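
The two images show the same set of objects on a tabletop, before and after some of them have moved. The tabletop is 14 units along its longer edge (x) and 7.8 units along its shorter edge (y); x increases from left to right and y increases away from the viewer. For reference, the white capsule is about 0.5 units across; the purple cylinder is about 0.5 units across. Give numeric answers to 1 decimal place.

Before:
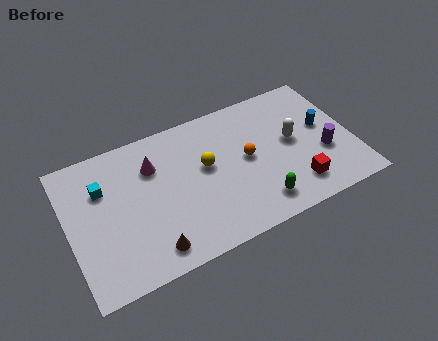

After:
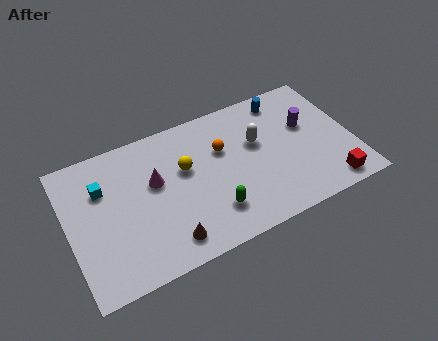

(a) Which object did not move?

the cyan cube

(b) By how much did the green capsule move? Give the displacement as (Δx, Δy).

(-2.2, 0.5)

The green capsule started near (9.0, 1.4) and ended near (6.8, 1.9).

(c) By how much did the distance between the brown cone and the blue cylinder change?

-1.1

They were about 9.6 units apart before and 8.5 after — 1.1 units closer together.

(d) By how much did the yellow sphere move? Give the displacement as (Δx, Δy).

(-1.0, 0.3)

The yellow sphere was at about (6.8, 4.5) and moved to about (5.8, 4.8).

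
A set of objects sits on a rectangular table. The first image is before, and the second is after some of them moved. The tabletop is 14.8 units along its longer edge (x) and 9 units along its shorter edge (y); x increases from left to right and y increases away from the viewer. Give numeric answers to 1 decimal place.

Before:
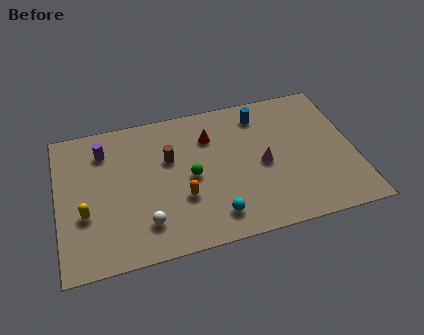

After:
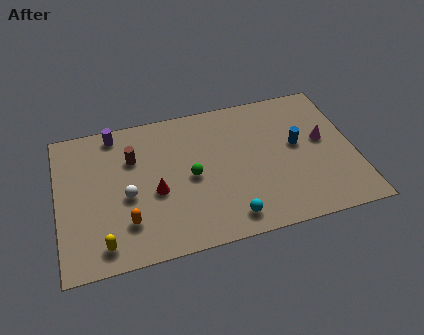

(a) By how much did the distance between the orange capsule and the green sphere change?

+2.6

The distance was about 1.3 in the first image and 3.9 in the second, so they moved 2.6 units further apart.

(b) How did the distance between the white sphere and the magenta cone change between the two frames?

+3.6

They were about 6.4 units apart before and 10.0 after — 3.6 units further apart.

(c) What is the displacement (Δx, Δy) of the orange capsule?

(-2.8, -0.8)

The orange capsule started near (6.1, 3.1) and ended near (3.3, 2.3).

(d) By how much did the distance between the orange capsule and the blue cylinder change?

+3.1

They were about 6.0 units apart before and 9.1 after — 3.1 units further apart.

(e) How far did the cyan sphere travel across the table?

0.8

From (7.6, 1.6) to (8.3, 1.3), the cyan sphere covered √(0.7² + 0.3²) ≈ 0.8 units.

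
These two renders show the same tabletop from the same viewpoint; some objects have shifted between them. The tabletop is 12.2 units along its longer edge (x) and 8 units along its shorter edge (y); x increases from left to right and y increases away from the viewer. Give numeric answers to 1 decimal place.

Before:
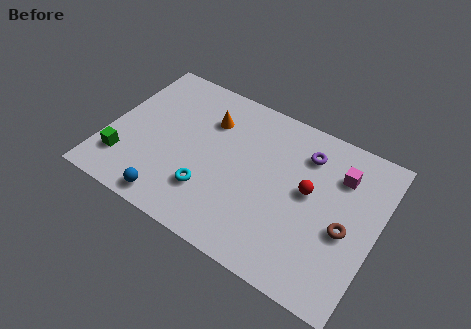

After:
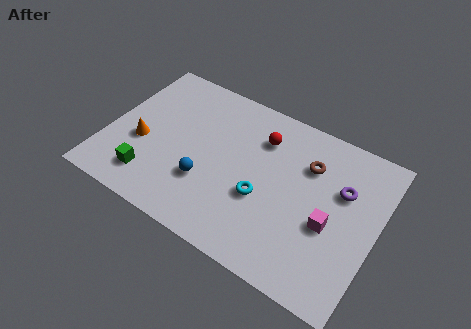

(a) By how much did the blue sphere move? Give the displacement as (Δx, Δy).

(1.3, 1.7)

The blue sphere started near (3.4, 0.9) and ended near (4.7, 2.6).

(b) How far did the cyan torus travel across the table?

2.5

From (4.9, 2.2) to (7.2, 3.1), the cyan torus covered √(2.3² + 0.9²) ≈ 2.5 units.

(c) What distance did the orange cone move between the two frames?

3.7

The orange cone moved from about (4.3, 5.8) to (1.6, 3.2), a distance of √(2.7² + 2.6²) ≈ 3.7.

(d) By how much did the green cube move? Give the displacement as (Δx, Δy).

(1.3, -0.3)

The green cube started near (1.0, 1.9) and ended near (2.3, 1.6).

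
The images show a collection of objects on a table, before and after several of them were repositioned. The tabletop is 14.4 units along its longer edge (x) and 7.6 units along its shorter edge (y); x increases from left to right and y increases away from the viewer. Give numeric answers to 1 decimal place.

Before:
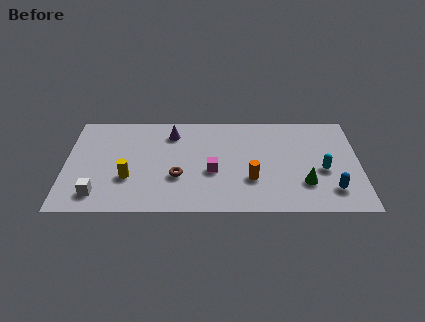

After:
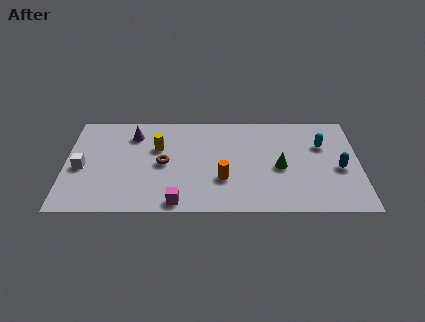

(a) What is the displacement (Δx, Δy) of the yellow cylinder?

(1.4, 2.3)

The yellow cylinder started near (3.1, 2.6) and ended near (4.5, 4.9).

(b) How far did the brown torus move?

1.2

The brown torus was near (5.5, 2.7) before and (4.8, 3.7) after, so it travelled √(0.7² + 1.0²) ≈ 1.2 units.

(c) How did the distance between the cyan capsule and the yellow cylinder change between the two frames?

-1.4

The distance was about 9.5 in the first image and 8.1 in the second, so they moved 1.4 units closer together.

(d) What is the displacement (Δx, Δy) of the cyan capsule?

(0.0, 1.9)

The cyan capsule was at about (12.6, 3.2) and moved to about (12.6, 5.1).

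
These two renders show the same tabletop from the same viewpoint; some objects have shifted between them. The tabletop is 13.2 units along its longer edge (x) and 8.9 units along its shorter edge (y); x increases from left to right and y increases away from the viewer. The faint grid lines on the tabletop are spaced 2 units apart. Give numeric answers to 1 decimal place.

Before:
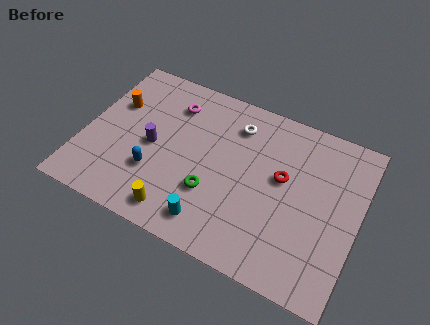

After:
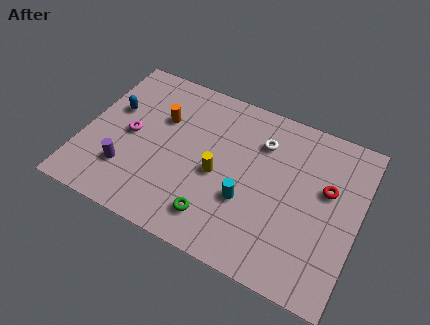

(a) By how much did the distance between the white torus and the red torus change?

+0.4

They were about 3.1 units apart before and 3.5 after — 0.4 units further apart.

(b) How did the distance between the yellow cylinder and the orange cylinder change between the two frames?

-2.4

Before: roughly 6.0 units apart; after: 3.6. That's 2.4 units closer together.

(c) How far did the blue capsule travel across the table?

3.6

The blue capsule moved from about (3.6, 2.8) to (1.2, 5.5), a distance of √(2.4² + 2.7²) ≈ 3.6.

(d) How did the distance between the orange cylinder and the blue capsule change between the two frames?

-1.5

The distance was about 3.8 in the first image and 2.3 in the second, so they moved 1.5 units closer together.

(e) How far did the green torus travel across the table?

1.2

From (6.4, 2.9) to (6.7, 1.7), the green torus covered √(0.3² + 1.2²) ≈ 1.2 units.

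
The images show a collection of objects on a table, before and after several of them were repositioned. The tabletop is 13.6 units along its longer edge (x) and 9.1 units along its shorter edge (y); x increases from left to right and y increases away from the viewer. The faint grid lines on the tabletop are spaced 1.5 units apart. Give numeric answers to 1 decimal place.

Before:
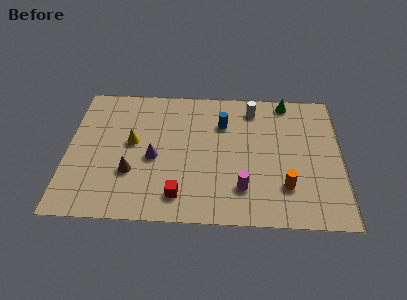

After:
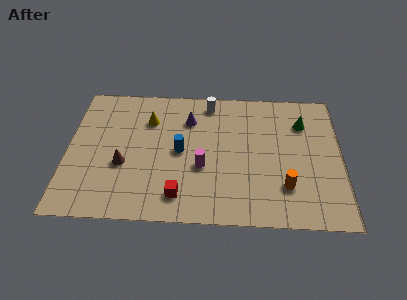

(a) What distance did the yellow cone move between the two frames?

1.8

From (3.2, 5.0) to (4.0, 6.6), the yellow cone covered √(0.8² + 1.6²) ≈ 1.8 units.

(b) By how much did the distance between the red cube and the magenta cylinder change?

-1.0

They were about 3.2 units apart before and 2.2 after — 1.0 units closer together.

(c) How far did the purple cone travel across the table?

3.2

From (4.3, 4.0) to (6.0, 6.7), the purple cone covered √(1.7² + 2.7²) ≈ 3.2 units.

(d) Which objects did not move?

the orange cylinder and the red cube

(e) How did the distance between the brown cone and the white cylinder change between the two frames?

-1.5

The distance was about 7.6 in the first image and 6.1 in the second, so they moved 1.5 units closer together.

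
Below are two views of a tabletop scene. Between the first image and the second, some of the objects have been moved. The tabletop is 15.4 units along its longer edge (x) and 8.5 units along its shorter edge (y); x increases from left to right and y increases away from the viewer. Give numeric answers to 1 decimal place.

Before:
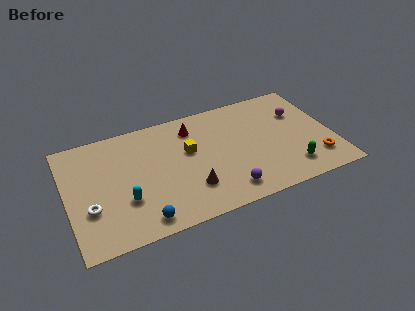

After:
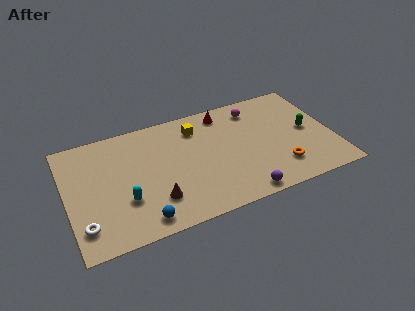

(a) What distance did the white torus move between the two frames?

1.2

The white torus moved from about (1.2, 2.9) to (0.8, 1.8), a distance of √(0.4² + 1.1²) ≈ 1.2.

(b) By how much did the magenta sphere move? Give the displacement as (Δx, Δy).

(-2.5, 1.2)

From the two frames, the magenta sphere sits at roughly (13.7, 5.8) before and (11.2, 7.0) after.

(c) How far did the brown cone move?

2.0

The brown cone was near (6.9, 2.3) before and (4.9, 2.2) after, so it travelled √(2.0² + 0.1²) ≈ 2.0 units.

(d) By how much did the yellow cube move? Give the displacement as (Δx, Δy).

(0.6, 1.6)

The yellow cube was at about (7.1, 5.1) and moved to about (7.7, 6.7).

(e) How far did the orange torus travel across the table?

2.1

From (14.2, 1.9) to (12.1, 2.0), the orange torus covered √(2.1² + 0.1²) ≈ 2.1 units.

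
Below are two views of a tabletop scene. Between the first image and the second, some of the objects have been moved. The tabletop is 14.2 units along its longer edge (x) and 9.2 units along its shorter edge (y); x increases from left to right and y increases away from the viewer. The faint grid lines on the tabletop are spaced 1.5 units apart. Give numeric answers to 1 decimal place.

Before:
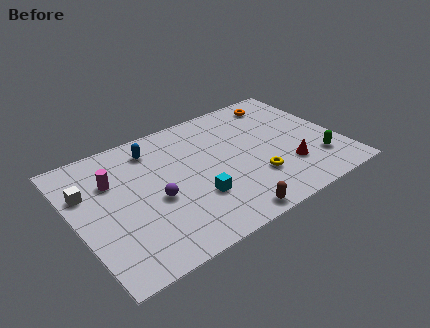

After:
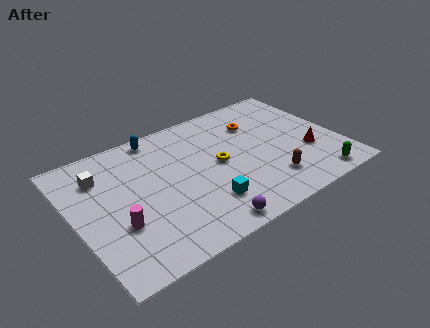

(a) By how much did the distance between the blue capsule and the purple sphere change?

+3.9

The distance was about 3.6 in the first image and 7.5 in the second, so they moved 3.9 units further apart.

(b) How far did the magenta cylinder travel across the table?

3.1

The magenta cylinder was near (2.2, 6.3) before and (2.0, 3.2) after, so it travelled √(0.2² + 3.1²) ≈ 3.1 units.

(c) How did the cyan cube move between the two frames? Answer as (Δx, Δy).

(0.4, -0.6)

From the two frames, the cyan cube sits at roughly (6.1, 2.9) before and (6.5, 2.3) after.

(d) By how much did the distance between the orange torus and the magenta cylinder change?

-0.8

Before: roughly 9.7 units apart; after: 8.9. That's 0.8 units closer together.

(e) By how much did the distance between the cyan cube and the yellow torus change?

-0.5

Before: roughly 3.2 units apart; after: 2.7. That's 0.5 units closer together.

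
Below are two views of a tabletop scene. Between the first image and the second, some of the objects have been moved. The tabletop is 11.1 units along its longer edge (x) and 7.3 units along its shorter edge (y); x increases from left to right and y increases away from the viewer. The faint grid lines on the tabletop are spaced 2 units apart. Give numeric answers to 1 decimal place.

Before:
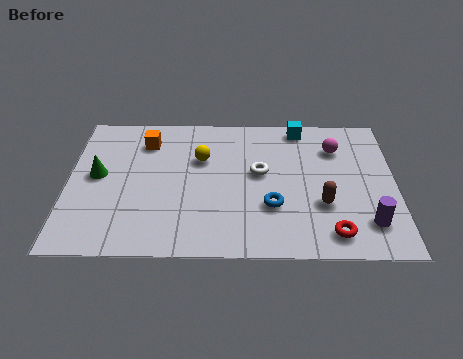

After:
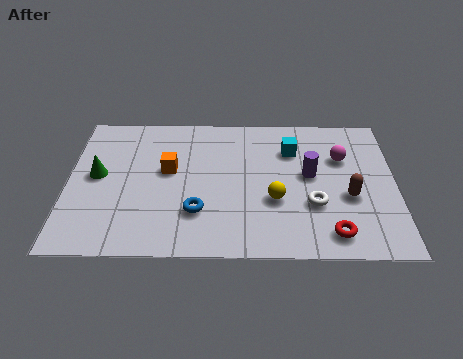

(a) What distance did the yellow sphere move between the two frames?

3.3

The yellow sphere was near (4.5, 4.8) before and (7.0, 2.7) after, so it travelled √(2.5² + 2.1²) ≈ 3.3 units.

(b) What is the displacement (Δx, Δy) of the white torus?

(1.8, -1.6)

The white torus was at about (6.5, 4.1) and moved to about (8.3, 2.5).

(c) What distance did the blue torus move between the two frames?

2.5

From (6.9, 2.4) to (4.4, 2.1), the blue torus covered √(2.5² + 0.3²) ≈ 2.5 units.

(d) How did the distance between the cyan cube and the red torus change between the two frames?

-1.1

The distance was about 5.5 in the first image and 4.4 in the second, so they moved 1.1 units closer together.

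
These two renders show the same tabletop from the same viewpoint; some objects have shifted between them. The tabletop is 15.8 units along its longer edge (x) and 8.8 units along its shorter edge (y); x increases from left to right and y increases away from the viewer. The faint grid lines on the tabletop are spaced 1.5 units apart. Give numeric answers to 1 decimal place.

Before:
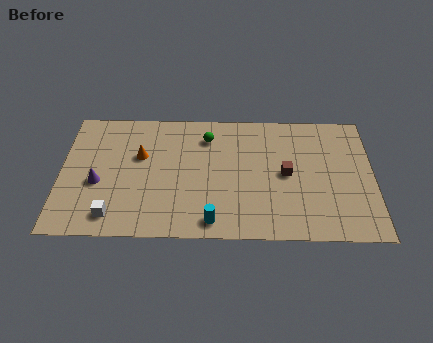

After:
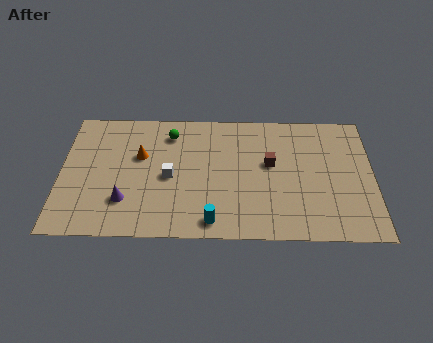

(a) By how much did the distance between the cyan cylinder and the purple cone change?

-1.7

Before: roughly 6.3 units apart; after: 4.6. That's 1.7 units closer together.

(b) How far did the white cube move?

3.9

From (2.7, 1.4) to (5.5, 4.1), the white cube covered √(2.8² + 2.7²) ≈ 3.9 units.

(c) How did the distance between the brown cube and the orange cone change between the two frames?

-0.9

Before: roughly 7.5 units apart; after: 6.6. That's 0.9 units closer together.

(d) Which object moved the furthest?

the white cube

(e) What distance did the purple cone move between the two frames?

1.8

The purple cone was near (1.9, 3.6) before and (3.3, 2.4) after, so it travelled √(1.4² + 1.2²) ≈ 1.8 units.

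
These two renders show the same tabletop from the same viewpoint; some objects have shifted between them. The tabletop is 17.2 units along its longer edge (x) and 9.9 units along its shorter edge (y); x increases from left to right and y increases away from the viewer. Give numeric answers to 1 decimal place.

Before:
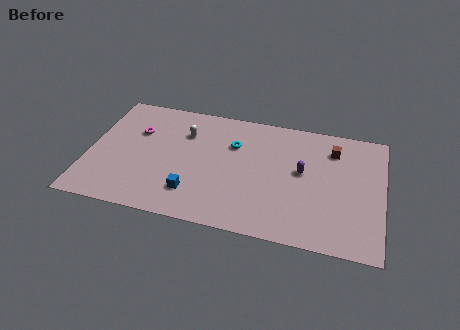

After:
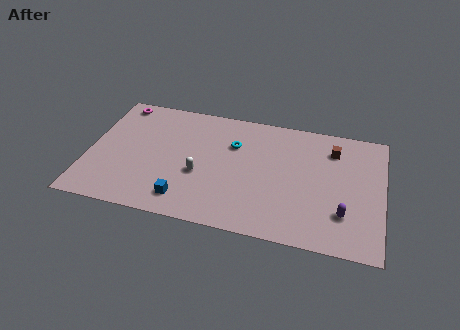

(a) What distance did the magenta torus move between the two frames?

2.6

From (2.7, 6.6) to (1.4, 8.8), the magenta torus covered √(1.3² + 2.2²) ≈ 2.6 units.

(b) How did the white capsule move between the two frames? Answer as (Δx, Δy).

(1.1, -3.2)

The white capsule was at about (5.5, 7.1) and moved to about (6.6, 3.9).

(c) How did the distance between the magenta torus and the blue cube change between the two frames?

+2.8

They were about 5.6 units apart before and 8.4 after — 2.8 units further apart.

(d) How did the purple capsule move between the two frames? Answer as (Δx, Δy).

(2.5, -2.8)

From the two frames, the purple capsule sits at roughly (12.5, 5.5) before and (15.0, 2.7) after.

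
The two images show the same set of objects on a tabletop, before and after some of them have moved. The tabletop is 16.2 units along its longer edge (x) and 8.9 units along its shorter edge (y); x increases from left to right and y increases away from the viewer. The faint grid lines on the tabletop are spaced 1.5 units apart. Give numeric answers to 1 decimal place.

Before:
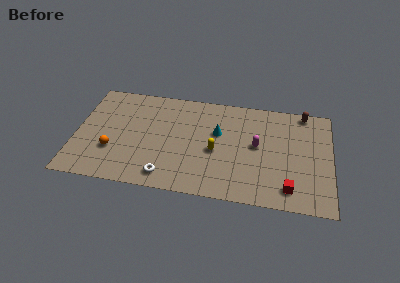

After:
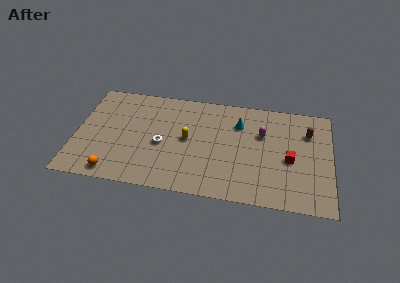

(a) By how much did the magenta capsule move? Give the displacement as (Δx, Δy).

(0.3, 1.0)

From the two frames, the magenta capsule sits at roughly (11.5, 4.8) before and (11.8, 5.8) after.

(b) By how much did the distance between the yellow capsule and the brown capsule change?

+0.9

They were about 6.9 units apart before and 7.8 after — 0.9 units further apart.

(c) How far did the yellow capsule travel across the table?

1.9

The yellow capsule was near (8.9, 3.9) before and (7.1, 4.6) after, so it travelled √(1.8² + 0.7²) ≈ 1.9 units.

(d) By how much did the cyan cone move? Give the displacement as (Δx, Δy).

(1.3, 1.0)

The cyan cone was at about (9.0, 5.5) and moved to about (10.3, 6.5).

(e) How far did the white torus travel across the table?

2.6

The white torus moved from about (5.9, 1.3) to (5.5, 3.9), a distance of √(0.4² + 2.6²) ≈ 2.6.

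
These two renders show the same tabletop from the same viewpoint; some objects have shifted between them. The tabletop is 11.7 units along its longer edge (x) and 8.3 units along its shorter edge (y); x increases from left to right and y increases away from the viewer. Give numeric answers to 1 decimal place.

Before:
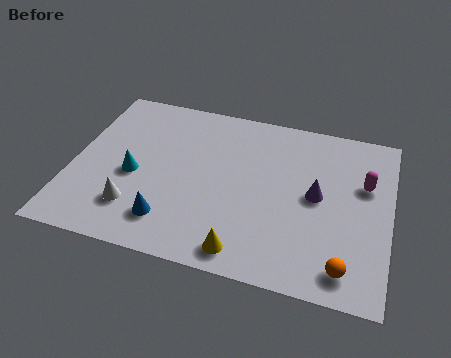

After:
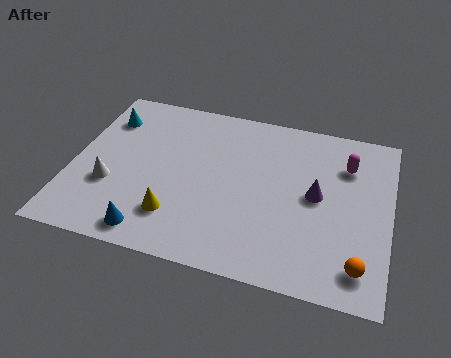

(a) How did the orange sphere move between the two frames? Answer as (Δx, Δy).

(0.5, 0.2)

The orange sphere started near (10.2, 1.2) and ended near (10.7, 1.4).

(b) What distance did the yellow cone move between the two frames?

2.8

The yellow cone was near (6.6, 1.0) before and (4.0, 2.0) after, so it travelled √(2.6² + 1.0²) ≈ 2.8 units.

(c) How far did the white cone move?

1.3

The white cone was near (2.5, 2.0) before and (1.5, 2.9) after, so it travelled √(1.0² + 0.9²) ≈ 1.3 units.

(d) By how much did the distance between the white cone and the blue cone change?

+1.2

Before: roughly 1.3 units apart; after: 2.5. That's 1.2 units further apart.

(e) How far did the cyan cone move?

3.0

From (2.3, 3.6) to (1.0, 6.3), the cyan cone covered √(1.3² + 2.7²) ≈ 3.0 units.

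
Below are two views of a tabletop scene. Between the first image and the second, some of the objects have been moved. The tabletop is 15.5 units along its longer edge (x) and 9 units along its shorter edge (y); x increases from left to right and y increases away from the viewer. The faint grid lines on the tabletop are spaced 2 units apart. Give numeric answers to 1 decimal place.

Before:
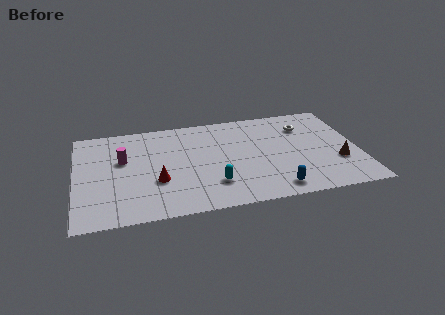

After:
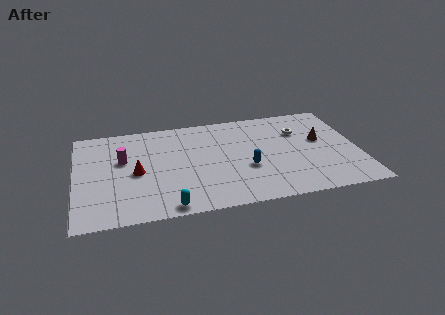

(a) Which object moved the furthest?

the cyan capsule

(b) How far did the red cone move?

1.5

The red cone was near (4.4, 3.2) before and (3.3, 4.2) after, so it travelled √(1.1² + 1.0²) ≈ 1.5 units.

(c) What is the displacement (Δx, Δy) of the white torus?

(-0.3, -0.4)

The white torus started near (12.7, 6.7) and ended near (12.4, 6.3).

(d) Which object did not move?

the magenta cylinder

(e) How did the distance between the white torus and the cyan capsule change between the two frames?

+2.4

Before: roughly 6.9 units apart; after: 9.3. That's 2.4 units further apart.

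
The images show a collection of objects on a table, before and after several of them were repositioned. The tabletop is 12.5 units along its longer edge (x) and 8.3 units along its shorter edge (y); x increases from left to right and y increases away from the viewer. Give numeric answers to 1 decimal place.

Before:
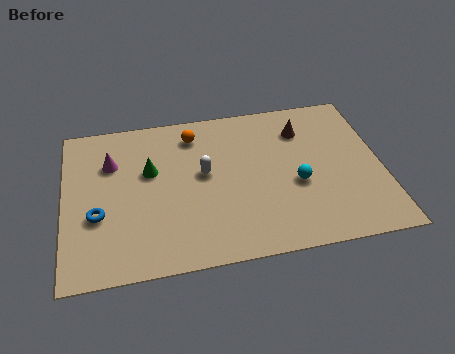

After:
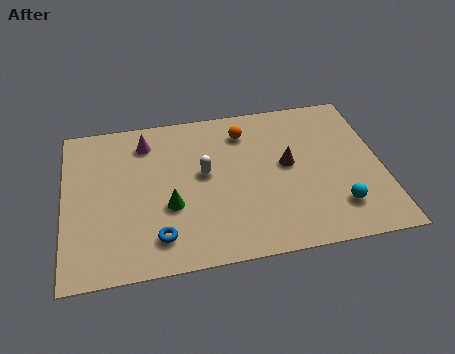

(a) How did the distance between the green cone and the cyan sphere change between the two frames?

+0.7

They were about 5.9 units apart before and 6.6 after — 0.7 units further apart.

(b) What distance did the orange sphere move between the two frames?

2.0

The orange sphere moved from about (5.2, 6.8) to (7.2, 6.6), a distance of √(2.0² + 0.2²) ≈ 2.0.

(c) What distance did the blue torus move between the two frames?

2.7

From (1.3, 3.1) to (3.6, 1.6), the blue torus covered √(2.3² + 1.5²) ≈ 2.7 units.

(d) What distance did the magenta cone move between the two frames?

1.7

From (1.9, 5.8) to (3.3, 6.7), the magenta cone covered √(1.4² + 0.9²) ≈ 1.7 units.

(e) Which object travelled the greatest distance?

the blue torus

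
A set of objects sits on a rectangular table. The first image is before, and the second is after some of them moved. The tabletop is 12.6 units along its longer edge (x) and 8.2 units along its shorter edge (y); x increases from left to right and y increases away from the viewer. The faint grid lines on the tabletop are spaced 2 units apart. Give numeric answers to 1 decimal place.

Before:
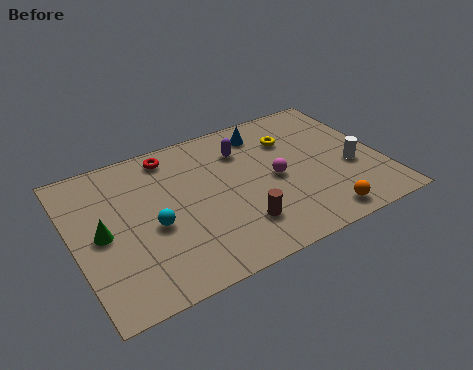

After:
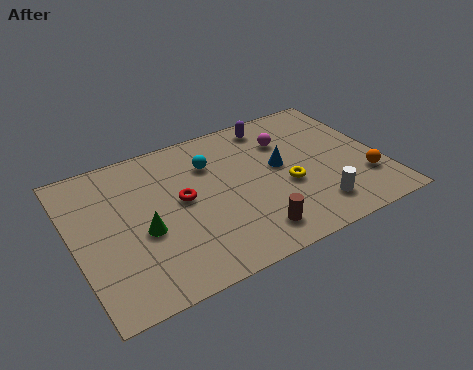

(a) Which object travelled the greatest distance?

the cyan sphere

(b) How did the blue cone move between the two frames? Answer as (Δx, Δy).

(0.3, -2.3)

The blue cone started near (8.2, 6.8) and ended near (8.5, 4.5).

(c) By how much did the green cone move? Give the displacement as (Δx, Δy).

(1.6, -0.6)

The green cone was at about (1.1, 4.0) and moved to about (2.7, 3.4).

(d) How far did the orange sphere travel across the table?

2.5

From (9.6, 1.0) to (11.7, 2.3), the orange sphere covered √(2.1² + 1.3²) ≈ 2.5 units.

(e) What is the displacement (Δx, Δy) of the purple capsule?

(1.4, 1.0)

The purple capsule started near (7.2, 6.1) and ended near (8.6, 7.1).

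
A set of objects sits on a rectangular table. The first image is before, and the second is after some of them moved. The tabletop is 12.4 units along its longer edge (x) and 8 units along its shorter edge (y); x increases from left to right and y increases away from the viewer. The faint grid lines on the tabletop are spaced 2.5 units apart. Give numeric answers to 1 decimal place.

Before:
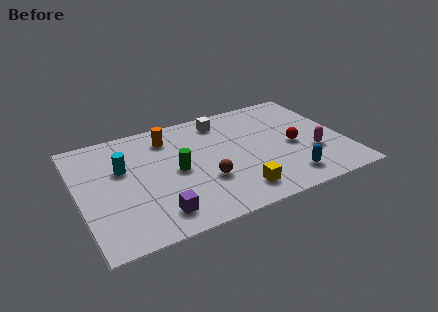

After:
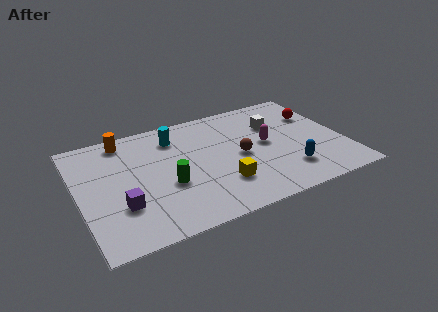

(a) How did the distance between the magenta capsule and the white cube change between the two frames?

-4.1

The distance was about 5.5 in the first image and 1.4 in the second, so they moved 4.1 units closer together.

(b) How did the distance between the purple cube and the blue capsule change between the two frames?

+1.6

They were about 6.1 units apart before and 7.7 after — 1.6 units further apart.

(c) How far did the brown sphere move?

2.1

From (5.7, 2.7) to (7.5, 3.8), the brown sphere covered √(1.8² + 1.1²) ≈ 2.1 units.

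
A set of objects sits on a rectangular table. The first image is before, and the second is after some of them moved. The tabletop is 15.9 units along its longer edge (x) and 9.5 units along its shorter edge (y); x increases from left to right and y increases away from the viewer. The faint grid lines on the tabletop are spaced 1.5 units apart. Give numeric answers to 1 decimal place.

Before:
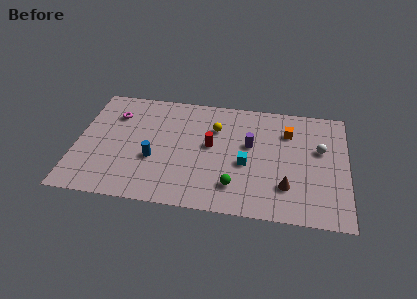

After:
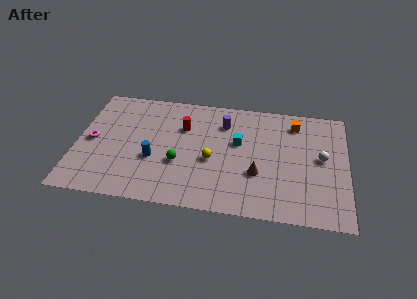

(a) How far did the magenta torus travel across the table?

2.7

From (2.1, 7.0) to (0.9, 4.6), the magenta torus covered √(1.2² + 2.4²) ≈ 2.7 units.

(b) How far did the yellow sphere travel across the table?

2.7

The yellow sphere was near (8.1, 6.7) before and (8.0, 4.0) after, so it travelled √(0.1² + 2.7²) ≈ 2.7 units.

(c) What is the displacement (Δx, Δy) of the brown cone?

(-1.7, 0.8)

The brown cone was at about (12.4, 2.5) and moved to about (10.7, 3.3).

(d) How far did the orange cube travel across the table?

0.9

The orange cube moved from about (12.4, 7.0) to (12.8, 7.8), a distance of √(0.4² + 0.8²) ≈ 0.9.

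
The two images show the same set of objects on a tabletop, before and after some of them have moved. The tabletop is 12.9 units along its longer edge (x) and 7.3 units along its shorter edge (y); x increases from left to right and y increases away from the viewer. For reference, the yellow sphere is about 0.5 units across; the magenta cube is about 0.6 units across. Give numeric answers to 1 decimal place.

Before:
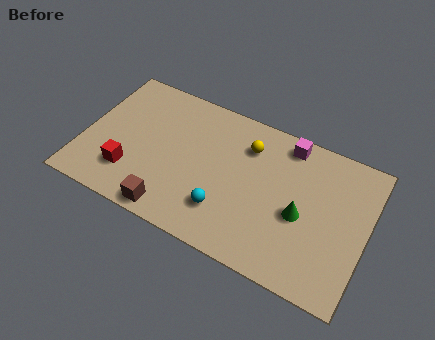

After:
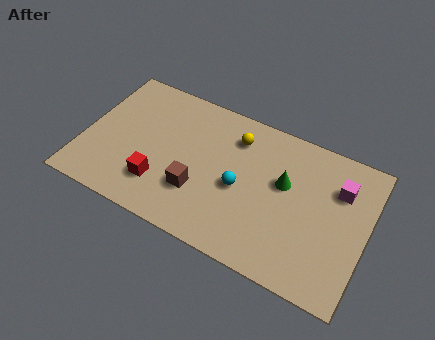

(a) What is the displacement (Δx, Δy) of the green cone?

(-0.9, 1.2)

The green cone was at about (10.0, 3.2) and moved to about (9.1, 4.4).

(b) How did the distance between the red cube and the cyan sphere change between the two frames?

-0.6

They were about 4.4 units apart before and 3.8 after — 0.6 units closer together.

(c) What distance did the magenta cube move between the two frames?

2.8

The magenta cube moved from about (9.0, 6.4) to (11.5, 5.2), a distance of √(2.5² + 1.2²) ≈ 2.8.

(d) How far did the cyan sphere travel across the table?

1.5

From (6.7, 1.9) to (7.2, 3.3), the cyan sphere covered √(0.5² + 1.4²) ≈ 1.5 units.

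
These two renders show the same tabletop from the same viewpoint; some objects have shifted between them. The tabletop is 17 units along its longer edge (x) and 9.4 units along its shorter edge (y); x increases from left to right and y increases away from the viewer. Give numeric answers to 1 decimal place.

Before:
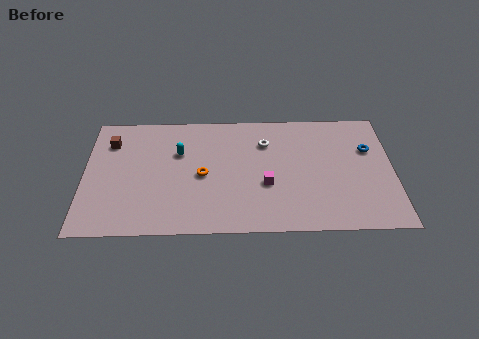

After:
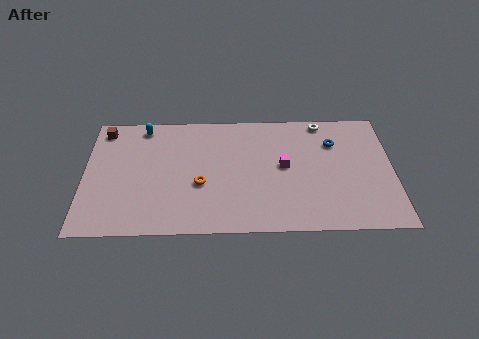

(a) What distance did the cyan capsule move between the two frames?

2.9

The cyan capsule moved from about (5.2, 6.2) to (3.2, 8.3), a distance of √(2.0² + 2.1²) ≈ 2.9.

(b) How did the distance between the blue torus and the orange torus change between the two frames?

-1.4

Before: roughly 9.4 units apart; after: 8.0. That's 1.4 units closer together.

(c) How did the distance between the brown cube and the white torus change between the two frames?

+3.6

Before: roughly 8.6 units apart; after: 12.2. That's 3.6 units further apart.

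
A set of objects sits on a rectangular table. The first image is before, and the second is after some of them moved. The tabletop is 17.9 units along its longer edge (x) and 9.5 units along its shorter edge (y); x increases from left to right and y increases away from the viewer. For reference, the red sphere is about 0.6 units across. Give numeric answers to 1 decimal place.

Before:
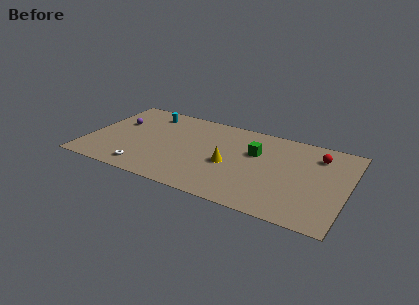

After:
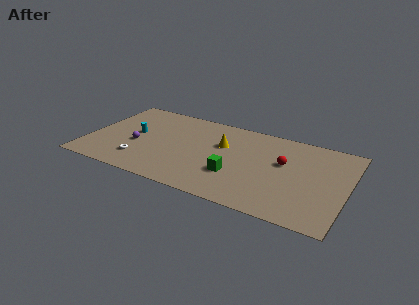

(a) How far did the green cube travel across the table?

3.2

From (11.5, 6.1) to (10.4, 3.1), the green cube covered √(1.1² + 3.0²) ≈ 3.2 units.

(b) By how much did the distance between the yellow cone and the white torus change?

+0.4

They were about 6.2 units apart before and 6.6 after — 0.4 units further apart.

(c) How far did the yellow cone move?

2.1

The yellow cone was near (9.9, 4.1) before and (9.2, 6.1) after, so it travelled √(0.7² + 2.0²) ≈ 2.1 units.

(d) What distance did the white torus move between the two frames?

0.9

The white torus moved from about (4.3, 1.4) to (3.9, 2.2), a distance of √(0.4² + 0.8²) ≈ 0.9.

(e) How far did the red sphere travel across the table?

2.8

The red sphere moved from about (15.7, 7.4) to (13.5, 5.7), a distance of √(2.2² + 1.7²) ≈ 2.8.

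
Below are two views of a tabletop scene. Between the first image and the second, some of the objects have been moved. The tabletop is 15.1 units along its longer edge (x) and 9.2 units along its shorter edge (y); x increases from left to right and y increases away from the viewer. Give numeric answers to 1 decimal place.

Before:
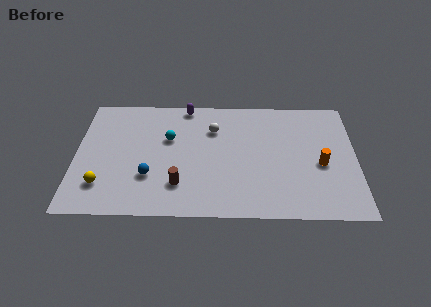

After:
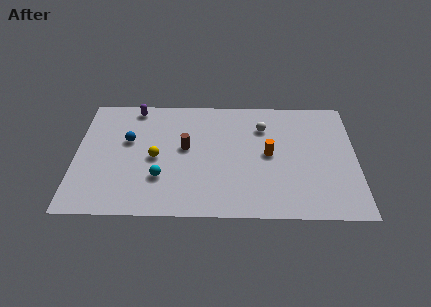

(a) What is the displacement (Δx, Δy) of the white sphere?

(2.7, 0.2)

The white sphere started near (7.4, 6.6) and ended near (10.1, 6.8).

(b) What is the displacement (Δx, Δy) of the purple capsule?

(-2.8, -0.2)

The purple capsule started near (5.9, 8.4) and ended near (3.1, 8.2).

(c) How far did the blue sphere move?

3.0

The blue sphere moved from about (4.0, 2.9) to (2.8, 5.6), a distance of √(1.2² + 2.7²) ≈ 3.0.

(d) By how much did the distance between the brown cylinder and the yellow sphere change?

-2.3

They were about 4.1 units apart before and 1.8 after — 2.3 units closer together.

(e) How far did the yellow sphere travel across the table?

3.5

The yellow sphere was near (1.5, 2.2) before and (4.3, 4.3) after, so it travelled √(2.8² + 2.1²) ≈ 3.5 units.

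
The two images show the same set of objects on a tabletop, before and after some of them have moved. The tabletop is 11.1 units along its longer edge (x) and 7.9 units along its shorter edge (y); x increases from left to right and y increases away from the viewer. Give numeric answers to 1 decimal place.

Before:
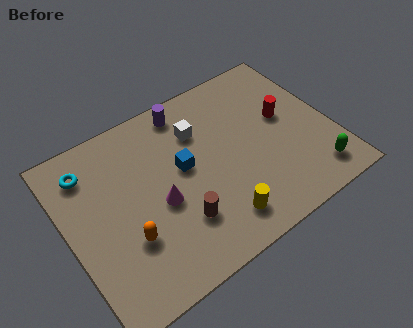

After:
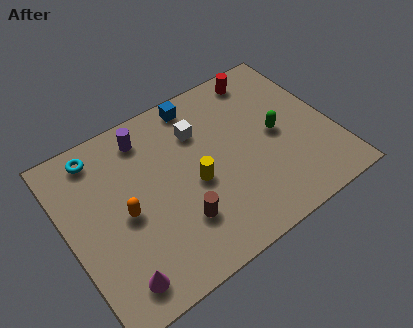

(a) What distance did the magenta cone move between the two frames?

3.1

From (3.7, 3.4) to (1.5, 1.2), the magenta cone covered √(2.2² + 2.2²) ≈ 3.1 units.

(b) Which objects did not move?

the brown cylinder and the white cube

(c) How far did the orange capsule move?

1.1

The orange capsule moved from about (2.2, 2.6) to (2.3, 3.7), a distance of √(0.1² + 1.1²) ≈ 1.1.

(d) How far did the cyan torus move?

0.7

The cyan torus moved from about (1.2, 6.3) to (1.7, 6.8), a distance of √(0.5² + 0.5²) ≈ 0.7.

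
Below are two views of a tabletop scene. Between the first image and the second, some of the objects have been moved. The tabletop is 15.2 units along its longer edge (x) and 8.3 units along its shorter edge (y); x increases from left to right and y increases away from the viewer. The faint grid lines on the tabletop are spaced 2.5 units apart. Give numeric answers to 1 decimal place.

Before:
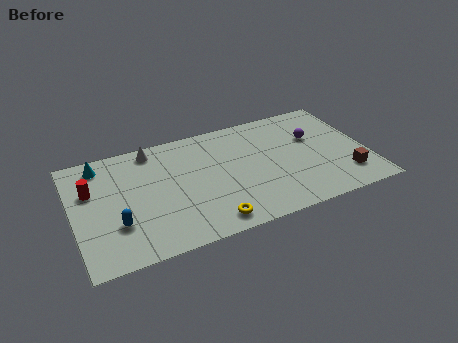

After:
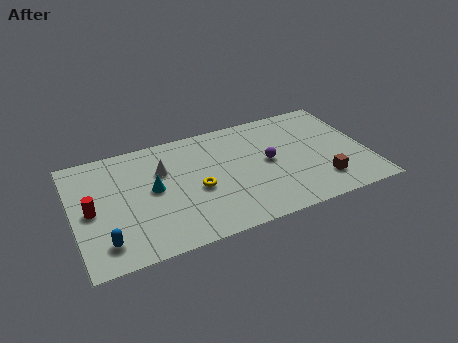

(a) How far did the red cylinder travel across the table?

1.4

The red cylinder was near (1.0, 5.4) before and (0.9, 4.0) after, so it travelled √(0.1² + 1.4²) ≈ 1.4 units.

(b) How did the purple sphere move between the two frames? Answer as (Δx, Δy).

(-2.5, -1.0)

The purple sphere was at about (12.6, 5.3) and moved to about (10.1, 4.3).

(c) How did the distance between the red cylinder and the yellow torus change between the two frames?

-1.7

Before: roughly 7.1 units apart; after: 5.4. That's 1.7 units closer together.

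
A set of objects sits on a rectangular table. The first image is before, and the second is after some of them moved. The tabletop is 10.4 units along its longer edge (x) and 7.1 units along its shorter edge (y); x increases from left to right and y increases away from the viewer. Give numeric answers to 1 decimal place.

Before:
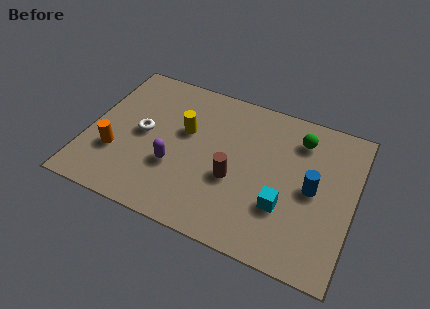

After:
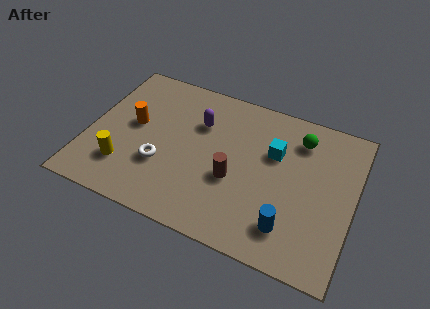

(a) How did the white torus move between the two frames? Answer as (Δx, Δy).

(0.9, -1.2)

From the two frames, the white torus sits at roughly (2.1, 3.6) before and (3.0, 2.4) after.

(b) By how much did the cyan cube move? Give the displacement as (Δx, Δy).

(-0.6, 2.3)

From the two frames, the cyan cube sits at roughly (7.8, 2.3) before and (7.2, 4.6) after.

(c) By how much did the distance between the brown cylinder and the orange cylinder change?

-0.4

They were about 4.6 units apart before and 4.2 after — 0.4 units closer together.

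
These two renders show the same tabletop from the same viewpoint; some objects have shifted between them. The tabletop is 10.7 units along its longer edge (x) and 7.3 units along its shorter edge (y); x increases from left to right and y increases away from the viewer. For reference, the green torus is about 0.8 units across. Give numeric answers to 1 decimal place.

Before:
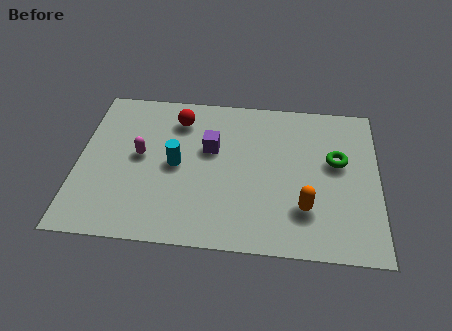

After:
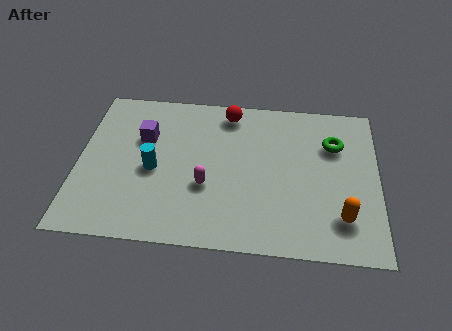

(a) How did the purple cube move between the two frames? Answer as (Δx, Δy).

(-2.4, 0.3)

The purple cube started near (4.7, 4.5) and ended near (2.3, 4.8).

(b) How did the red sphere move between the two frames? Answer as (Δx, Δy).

(1.8, 0.5)

From the two frames, the red sphere sits at roughly (3.5, 5.8) before and (5.3, 6.3) after.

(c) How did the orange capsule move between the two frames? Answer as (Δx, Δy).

(1.3, -0.3)

The orange capsule started near (8.1, 2.0) and ended near (9.4, 1.7).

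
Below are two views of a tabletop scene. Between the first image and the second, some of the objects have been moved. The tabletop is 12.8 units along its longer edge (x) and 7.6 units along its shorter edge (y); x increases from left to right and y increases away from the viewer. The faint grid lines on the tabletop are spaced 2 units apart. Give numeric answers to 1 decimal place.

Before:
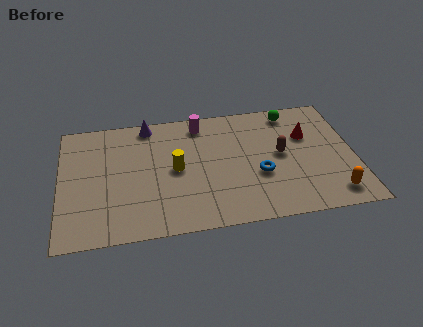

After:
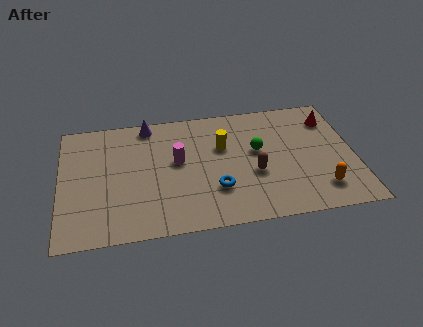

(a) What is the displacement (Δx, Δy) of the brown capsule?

(-1.2, -1.0)

From the two frames, the brown capsule sits at roughly (9.6, 4.0) before and (8.4, 3.0) after.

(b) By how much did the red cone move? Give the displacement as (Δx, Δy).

(1.1, 0.9)

The red cone started near (10.8, 5.0) and ended near (11.9, 5.9).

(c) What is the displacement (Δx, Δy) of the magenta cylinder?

(-1.1, -2.2)

The magenta cylinder was at about (6.2, 6.5) and moved to about (5.1, 4.3).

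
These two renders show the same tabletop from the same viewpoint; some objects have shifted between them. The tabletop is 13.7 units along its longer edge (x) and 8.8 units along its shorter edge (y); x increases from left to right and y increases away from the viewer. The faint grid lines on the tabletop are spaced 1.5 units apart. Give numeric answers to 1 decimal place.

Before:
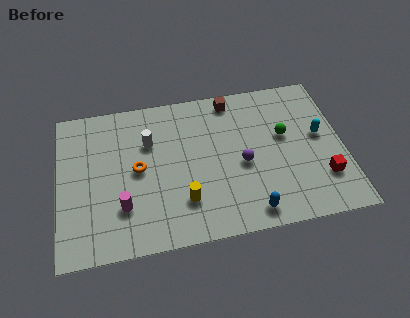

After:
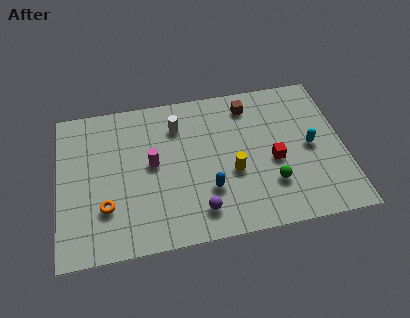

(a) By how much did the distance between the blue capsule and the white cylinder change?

-2.5

Before: roughly 6.7 units apart; after: 4.2. That's 2.5 units closer together.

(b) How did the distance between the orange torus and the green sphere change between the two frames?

+0.8

They were about 7.1 units apart before and 7.9 after — 0.8 units further apart.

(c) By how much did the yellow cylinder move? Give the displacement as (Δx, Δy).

(2.4, 1.2)

The yellow cylinder started near (5.9, 2.3) and ended near (8.3, 3.5).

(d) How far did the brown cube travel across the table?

0.9

The brown cube was near (8.5, 7.8) before and (9.3, 7.3) after, so it travelled √(0.8² + 0.5²) ≈ 0.9 units.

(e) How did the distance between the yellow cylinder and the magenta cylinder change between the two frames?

+1.1

The distance was about 2.9 in the first image and 4.0 in the second, so they moved 1.1 units further apart.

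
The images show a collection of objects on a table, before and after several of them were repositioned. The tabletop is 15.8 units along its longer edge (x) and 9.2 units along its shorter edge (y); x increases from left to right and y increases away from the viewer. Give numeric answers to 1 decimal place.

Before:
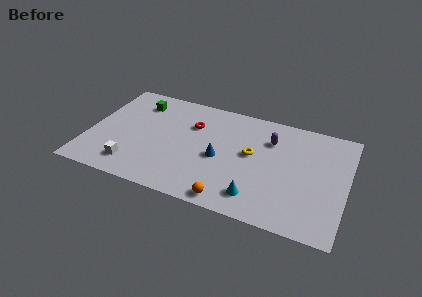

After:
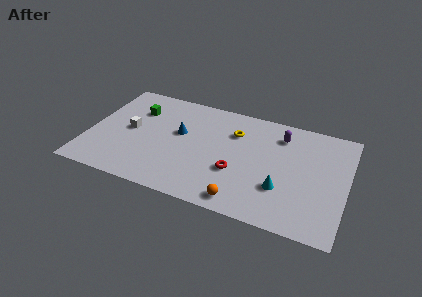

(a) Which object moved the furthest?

the red torus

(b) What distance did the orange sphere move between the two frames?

0.7

The orange sphere moved from about (9.1, 0.9) to (9.8, 1.1), a distance of √(0.7² + 0.2²) ≈ 0.7.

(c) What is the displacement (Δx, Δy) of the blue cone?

(-2.6, 1.3)

From the two frames, the blue cone sits at roughly (8.1, 4.1) before and (5.5, 5.4) after.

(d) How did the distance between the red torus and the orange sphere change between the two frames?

-3.9

The distance was about 6.2 in the first image and 2.3 in the second, so they moved 3.9 units closer together.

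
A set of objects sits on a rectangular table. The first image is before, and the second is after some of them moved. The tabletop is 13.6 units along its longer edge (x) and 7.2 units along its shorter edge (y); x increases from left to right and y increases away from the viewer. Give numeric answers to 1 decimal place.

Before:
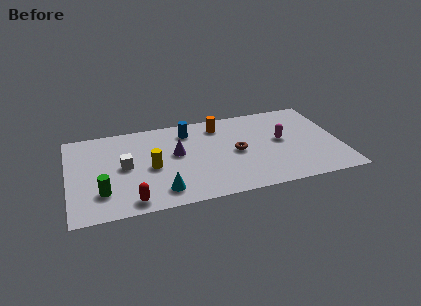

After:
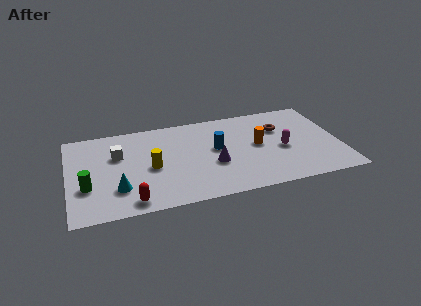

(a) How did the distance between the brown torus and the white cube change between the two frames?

+2.6

The distance was about 5.6 in the first image and 8.2 in the second, so they moved 2.6 units further apart.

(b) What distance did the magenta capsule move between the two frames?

0.7

The magenta capsule was near (10.7, 3.9) before and (10.7, 3.2) after, so it travelled √(0.0² + 0.7²) ≈ 0.7 units.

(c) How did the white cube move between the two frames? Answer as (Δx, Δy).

(-0.3, 1.0)

The white cube started near (2.8, 3.7) and ended near (2.5, 4.7).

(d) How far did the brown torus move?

2.7

From (8.4, 3.5) to (10.7, 4.9), the brown torus covered √(2.3² + 1.4²) ≈ 2.7 units.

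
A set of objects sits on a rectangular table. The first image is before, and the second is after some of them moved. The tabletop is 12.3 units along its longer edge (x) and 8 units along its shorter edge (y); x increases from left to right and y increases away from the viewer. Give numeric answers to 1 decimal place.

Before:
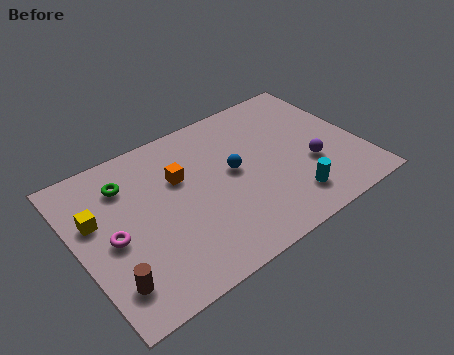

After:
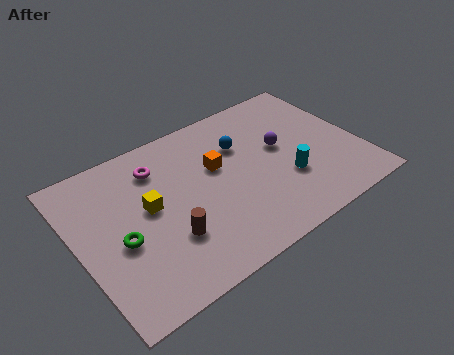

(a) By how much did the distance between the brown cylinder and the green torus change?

-2.5

Before: roughly 4.6 units apart; after: 2.1. That's 2.5 units closer together.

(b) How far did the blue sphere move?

1.3

The blue sphere was near (6.8, 4.3) before and (7.4, 5.5) after, so it travelled √(0.6² + 1.2²) ≈ 1.3 units.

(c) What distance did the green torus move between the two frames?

2.8

From (2.4, 6.1) to (1.7, 3.4), the green torus covered √(0.7² + 2.7²) ≈ 2.8 units.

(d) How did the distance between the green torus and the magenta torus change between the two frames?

+0.9

The distance was about 2.6 in the first image and 3.5 in the second, so they moved 0.9 units further apart.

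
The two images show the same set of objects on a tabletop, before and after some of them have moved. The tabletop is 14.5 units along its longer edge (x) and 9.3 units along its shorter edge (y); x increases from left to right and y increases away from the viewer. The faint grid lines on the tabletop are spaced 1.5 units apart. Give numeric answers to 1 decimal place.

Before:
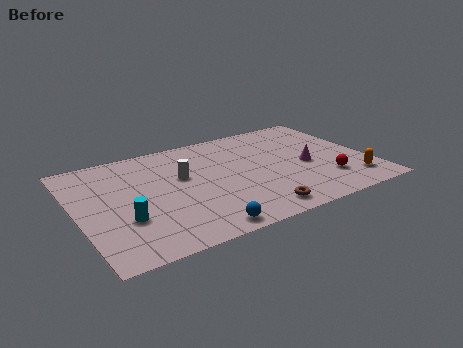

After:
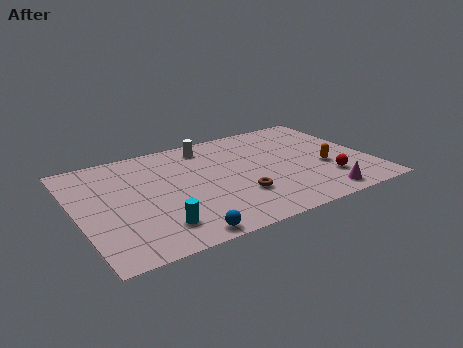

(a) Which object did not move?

the red sphere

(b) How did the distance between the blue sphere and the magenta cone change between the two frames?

+0.3

Before: roughly 6.7 units apart; after: 7.0. That's 0.3 units further apart.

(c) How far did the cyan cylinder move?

1.8

The cyan cylinder was near (2.1, 3.1) before and (3.5, 1.9) after, so it travelled √(1.4² + 1.2²) ≈ 1.8 units.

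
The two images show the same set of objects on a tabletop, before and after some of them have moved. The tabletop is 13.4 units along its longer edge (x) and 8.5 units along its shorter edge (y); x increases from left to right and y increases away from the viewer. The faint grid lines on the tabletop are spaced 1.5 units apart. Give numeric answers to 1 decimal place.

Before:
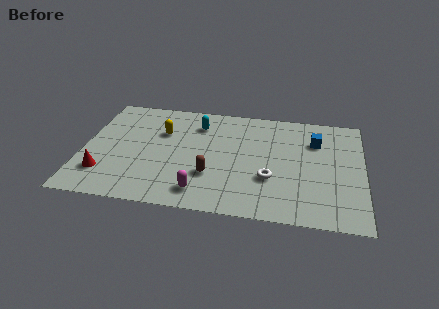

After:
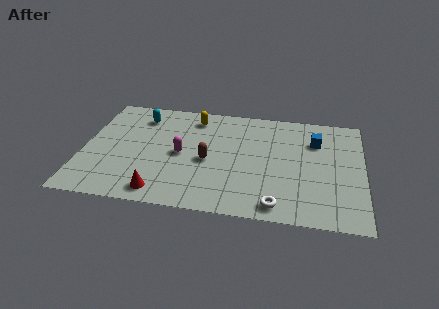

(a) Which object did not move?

the blue cube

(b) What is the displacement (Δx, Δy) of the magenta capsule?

(-1.1, 2.7)

The magenta capsule started near (5.8, 1.4) and ended near (4.7, 4.1).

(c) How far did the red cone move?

3.0

From (1.1, 2.1) to (3.9, 1.1), the red cone covered √(2.8² + 1.0²) ≈ 3.0 units.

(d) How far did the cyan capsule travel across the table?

2.8

From (5.4, 6.6) to (2.6, 6.8), the cyan capsule covered √(2.8² + 0.2²) ≈ 2.8 units.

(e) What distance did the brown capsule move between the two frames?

1.1

From (6.2, 2.7) to (6.0, 3.8), the brown capsule covered √(0.2² + 1.1²) ≈ 1.1 units.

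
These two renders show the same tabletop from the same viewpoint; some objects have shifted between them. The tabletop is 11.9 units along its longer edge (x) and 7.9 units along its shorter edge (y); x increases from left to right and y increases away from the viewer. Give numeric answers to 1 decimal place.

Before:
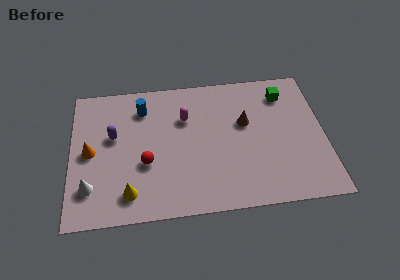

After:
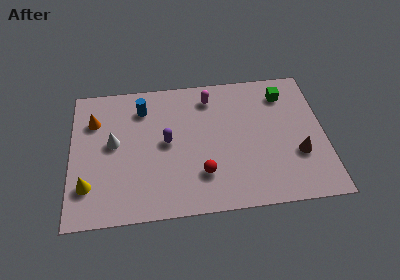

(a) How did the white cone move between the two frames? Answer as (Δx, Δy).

(1.1, 2.4)

The white cone started near (0.9, 1.9) and ended near (2.0, 4.3).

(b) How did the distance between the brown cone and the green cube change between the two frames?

+1.2

The distance was about 2.4 in the first image and 3.6 in the second, so they moved 1.2 units further apart.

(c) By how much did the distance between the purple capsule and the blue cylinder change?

+0.3

They were about 2.1 units apart before and 2.4 after — 0.3 units further apart.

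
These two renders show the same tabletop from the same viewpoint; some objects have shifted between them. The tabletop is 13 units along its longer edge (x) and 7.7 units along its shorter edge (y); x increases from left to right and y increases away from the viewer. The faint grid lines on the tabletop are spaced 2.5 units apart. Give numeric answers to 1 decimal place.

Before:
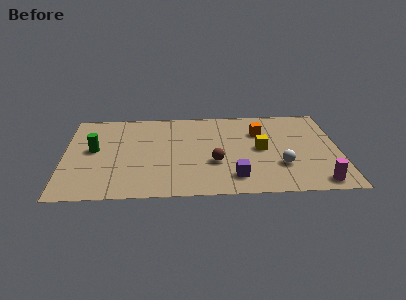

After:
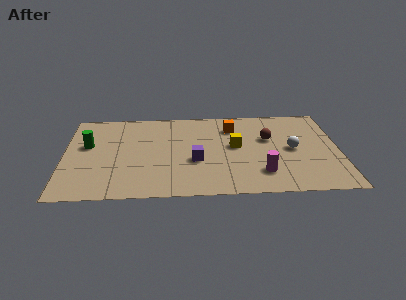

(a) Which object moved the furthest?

the brown sphere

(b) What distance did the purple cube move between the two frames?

2.3

The purple cube was near (8.0, 1.5) before and (6.2, 3.0) after, so it travelled √(1.8² + 1.5²) ≈ 2.3 units.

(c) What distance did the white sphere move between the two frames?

1.5

The white sphere moved from about (10.2, 2.4) to (10.8, 3.8), a distance of √(0.6² + 1.4²) ≈ 1.5.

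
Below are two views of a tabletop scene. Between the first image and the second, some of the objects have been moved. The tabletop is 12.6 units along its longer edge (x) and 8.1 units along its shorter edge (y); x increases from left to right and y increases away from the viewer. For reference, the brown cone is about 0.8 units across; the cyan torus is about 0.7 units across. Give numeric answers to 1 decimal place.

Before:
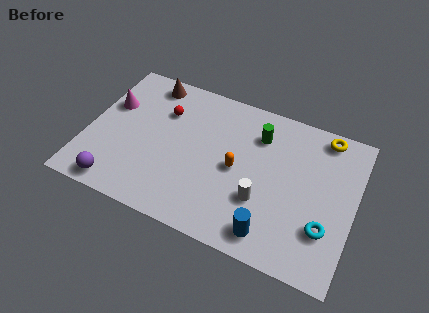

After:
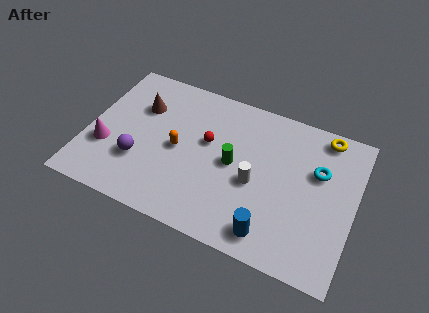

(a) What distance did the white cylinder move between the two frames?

0.9

The white cylinder was near (8.4, 2.7) before and (8.0, 3.5) after, so it travelled √(0.4² + 0.8²) ≈ 0.9 units.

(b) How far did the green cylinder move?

2.2

From (7.9, 6.1) to (6.9, 4.1), the green cylinder covered √(1.0² + 2.0²) ≈ 2.2 units.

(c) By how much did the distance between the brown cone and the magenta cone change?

+0.6

They were about 2.5 units apart before and 3.1 after — 0.6 units further apart.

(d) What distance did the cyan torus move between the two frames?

2.9

The cyan torus moved from about (11.4, 2.4) to (10.8, 5.2), a distance of √(0.6² + 2.8²) ≈ 2.9.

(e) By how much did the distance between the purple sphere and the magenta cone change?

-2.8

The distance was about 4.4 in the first image and 1.6 in the second, so they moved 2.8 units closer together.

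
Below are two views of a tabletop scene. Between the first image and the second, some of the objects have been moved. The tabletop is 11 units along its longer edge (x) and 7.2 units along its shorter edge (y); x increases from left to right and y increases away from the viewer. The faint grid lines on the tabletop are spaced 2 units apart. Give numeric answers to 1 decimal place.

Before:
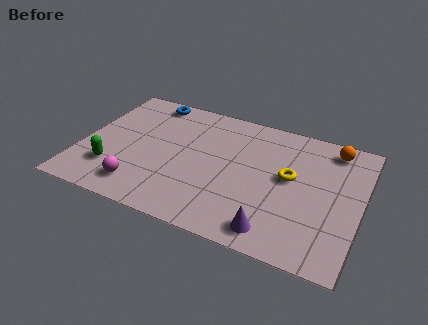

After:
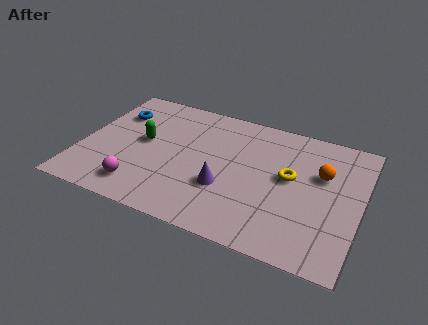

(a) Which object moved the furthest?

the purple cone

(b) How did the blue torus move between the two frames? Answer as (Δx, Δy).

(-1.2, -1.2)

The blue torus started near (2.3, 6.4) and ended near (1.1, 5.2).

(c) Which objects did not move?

the yellow torus and the magenta sphere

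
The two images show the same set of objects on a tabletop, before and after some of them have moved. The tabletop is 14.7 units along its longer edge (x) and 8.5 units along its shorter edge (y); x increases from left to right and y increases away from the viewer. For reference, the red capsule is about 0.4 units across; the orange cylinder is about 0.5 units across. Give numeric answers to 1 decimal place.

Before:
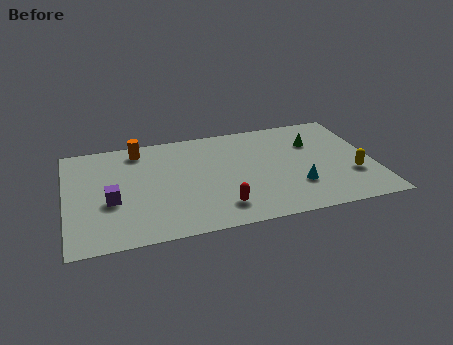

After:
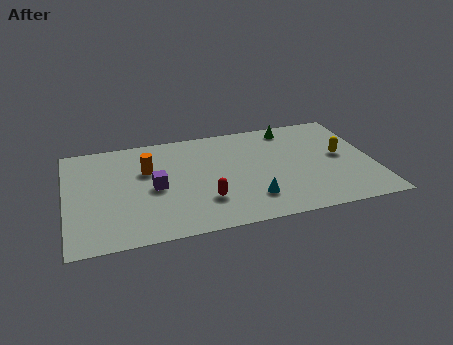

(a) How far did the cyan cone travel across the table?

2.3

The cyan cone was near (10.9, 2.5) before and (8.7, 2.0) after, so it travelled √(2.2² + 0.5²) ≈ 2.3 units.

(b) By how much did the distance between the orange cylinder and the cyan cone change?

-2.8

They were about 8.7 units apart before and 5.9 after — 2.8 units closer together.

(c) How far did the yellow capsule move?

1.7

From (13.6, 2.8) to (13.2, 4.5), the yellow capsule covered √(0.4² + 1.7²) ≈ 1.7 units.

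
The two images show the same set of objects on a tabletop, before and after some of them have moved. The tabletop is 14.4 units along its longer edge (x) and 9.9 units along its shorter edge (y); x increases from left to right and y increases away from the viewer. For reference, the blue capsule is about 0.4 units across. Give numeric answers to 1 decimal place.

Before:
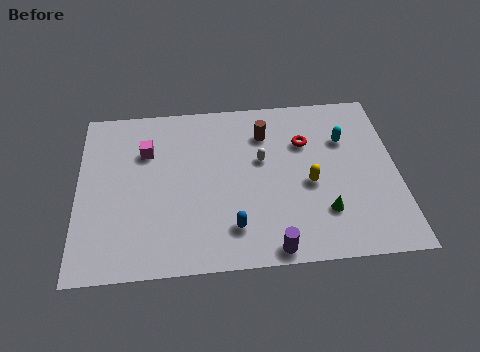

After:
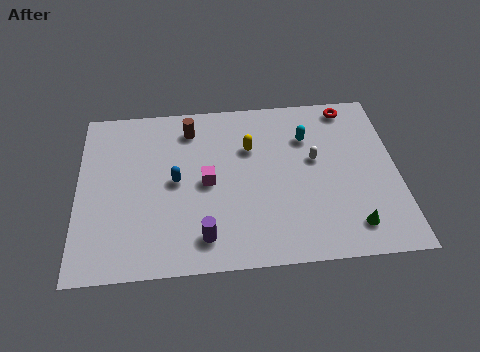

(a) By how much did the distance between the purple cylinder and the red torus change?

+3.6

They were about 6.2 units apart before and 9.8 after — 3.6 units further apart.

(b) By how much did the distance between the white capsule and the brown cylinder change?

+4.5

The distance was about 1.6 in the first image and 6.1 in the second, so they moved 4.5 units further apart.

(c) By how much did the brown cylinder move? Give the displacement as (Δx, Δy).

(-3.4, 0.6)

The brown cylinder was at about (8.5, 7.5) and moved to about (5.1, 8.1).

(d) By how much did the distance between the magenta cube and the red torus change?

+0.5

Before: roughly 7.2 units apart; after: 7.7. That's 0.5 units further apart.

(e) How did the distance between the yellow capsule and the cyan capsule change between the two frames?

-0.4

They were about 3.0 units apart before and 2.6 after — 0.4 units closer together.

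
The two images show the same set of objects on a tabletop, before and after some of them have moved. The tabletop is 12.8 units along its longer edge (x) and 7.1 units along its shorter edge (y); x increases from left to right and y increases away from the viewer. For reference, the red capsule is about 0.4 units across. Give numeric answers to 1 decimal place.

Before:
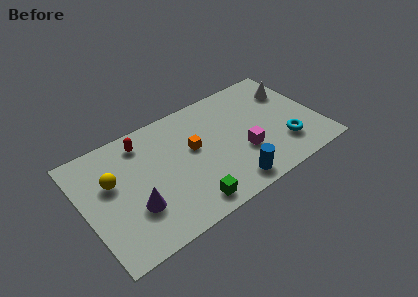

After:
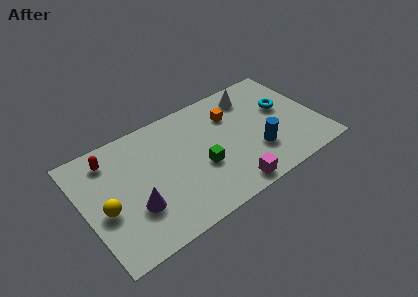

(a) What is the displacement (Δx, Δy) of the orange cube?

(2.3, 1.0)

From the two frames, the orange cube sits at roughly (6.0, 4.1) before and (8.3, 5.1) after.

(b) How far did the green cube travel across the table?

2.1

From (5.2, 1.0) to (6.2, 2.8), the green cube covered √(1.0² + 1.8²) ≈ 2.1 units.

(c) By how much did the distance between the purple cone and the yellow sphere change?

-0.6

Before: roughly 2.3 units apart; after: 1.7. That's 0.6 units closer together.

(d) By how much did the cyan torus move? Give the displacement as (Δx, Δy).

(0.4, 2.3)

The cyan torus started near (10.7, 1.9) and ended near (11.1, 4.2).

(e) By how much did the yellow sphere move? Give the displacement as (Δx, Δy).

(-0.6, -1.4)

The yellow sphere was at about (1.6, 4.4) and moved to about (1.0, 3.0).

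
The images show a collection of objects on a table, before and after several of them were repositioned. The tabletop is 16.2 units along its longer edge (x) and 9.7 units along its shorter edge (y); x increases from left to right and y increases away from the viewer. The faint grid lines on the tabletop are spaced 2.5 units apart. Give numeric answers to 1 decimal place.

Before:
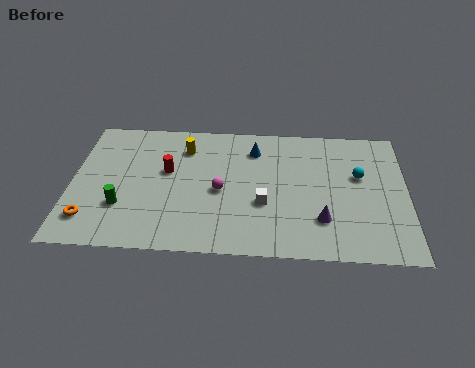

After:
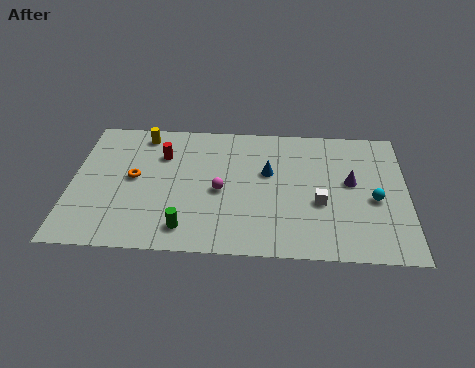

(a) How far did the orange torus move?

3.7

The orange torus moved from about (1.0, 2.0) to (3.0, 5.1), a distance of √(2.0² + 3.1²) ≈ 3.7.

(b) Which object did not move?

the magenta sphere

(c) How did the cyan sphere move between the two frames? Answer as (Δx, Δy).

(0.7, -1.7)

The cyan sphere started near (13.9, 5.9) and ended near (14.6, 4.2).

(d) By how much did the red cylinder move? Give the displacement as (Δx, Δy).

(-0.3, 1.2)

The red cylinder started near (4.6, 5.7) and ended near (4.3, 6.9).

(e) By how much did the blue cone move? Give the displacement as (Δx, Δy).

(0.7, -1.7)

The blue cone started near (8.8, 7.6) and ended near (9.5, 5.9).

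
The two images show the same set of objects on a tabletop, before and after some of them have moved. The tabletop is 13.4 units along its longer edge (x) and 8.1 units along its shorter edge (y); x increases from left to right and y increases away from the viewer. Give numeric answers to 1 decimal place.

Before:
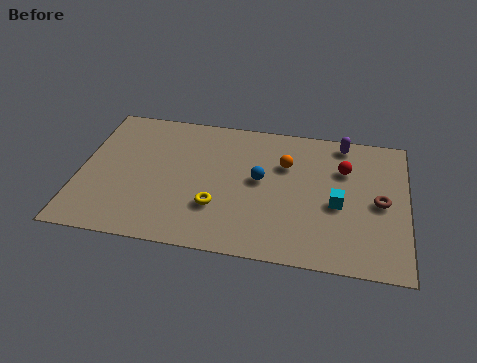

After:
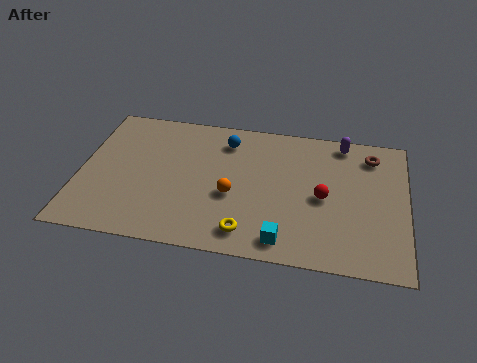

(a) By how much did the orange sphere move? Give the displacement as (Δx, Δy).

(-2.1, -2.2)

The orange sphere was at about (8.4, 5.5) and moved to about (6.3, 3.3).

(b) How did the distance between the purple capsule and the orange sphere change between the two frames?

+3.0

The distance was about 2.9 in the first image and 5.9 in the second, so they moved 3.0 units further apart.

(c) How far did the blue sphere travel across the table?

2.6

The blue sphere moved from about (7.4, 4.4) to (5.9, 6.5), a distance of √(1.5² + 2.1²) ≈ 2.6.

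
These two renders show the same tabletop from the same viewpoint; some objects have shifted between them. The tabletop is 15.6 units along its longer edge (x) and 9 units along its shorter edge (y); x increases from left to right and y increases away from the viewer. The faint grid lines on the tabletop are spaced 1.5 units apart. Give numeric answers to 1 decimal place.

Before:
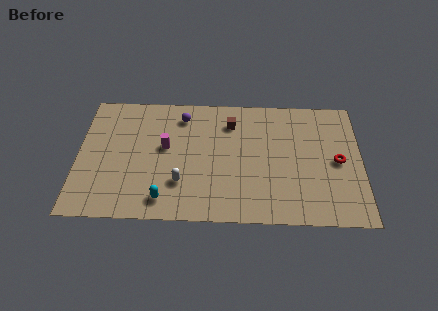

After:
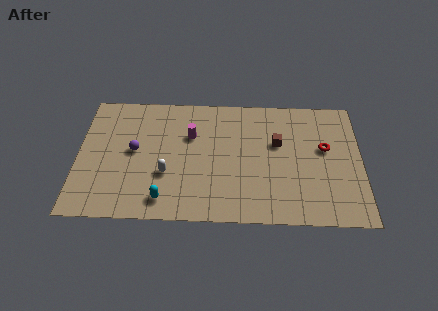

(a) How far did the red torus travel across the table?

1.1

From (14.3, 4.4) to (13.6, 5.3), the red torus covered √(0.7² + 0.9²) ≈ 1.1 units.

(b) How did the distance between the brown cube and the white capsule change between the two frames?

+1.4

Before: roughly 5.2 units apart; after: 6.6. That's 1.4 units further apart.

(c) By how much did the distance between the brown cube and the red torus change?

-3.8

The distance was about 6.4 in the first image and 2.6 in the second, so they moved 3.8 units closer together.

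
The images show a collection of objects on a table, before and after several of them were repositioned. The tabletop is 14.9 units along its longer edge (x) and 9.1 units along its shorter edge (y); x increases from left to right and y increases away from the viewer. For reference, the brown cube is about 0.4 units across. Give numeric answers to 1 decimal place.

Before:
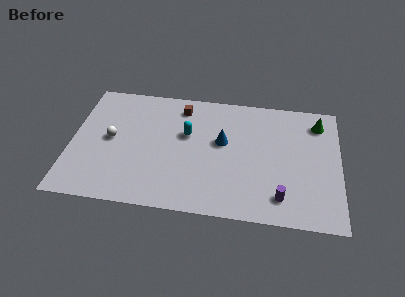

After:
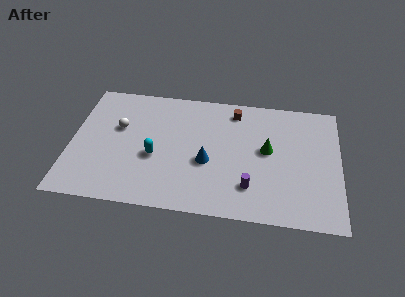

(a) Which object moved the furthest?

the green cone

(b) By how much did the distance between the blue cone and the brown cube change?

+0.9

They were about 3.3 units apart before and 4.2 after — 0.9 units further apart.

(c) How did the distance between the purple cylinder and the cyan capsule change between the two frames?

-1.1

They were about 6.6 units apart before and 5.5 after — 1.1 units closer together.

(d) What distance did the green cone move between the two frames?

3.7

The green cone moved from about (13.7, 7.4) to (10.9, 5.0), a distance of √(2.8² + 2.4²) ≈ 3.7.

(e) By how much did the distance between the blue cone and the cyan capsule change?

+0.9

They were about 2.0 units apart before and 2.9 after — 0.9 units further apart.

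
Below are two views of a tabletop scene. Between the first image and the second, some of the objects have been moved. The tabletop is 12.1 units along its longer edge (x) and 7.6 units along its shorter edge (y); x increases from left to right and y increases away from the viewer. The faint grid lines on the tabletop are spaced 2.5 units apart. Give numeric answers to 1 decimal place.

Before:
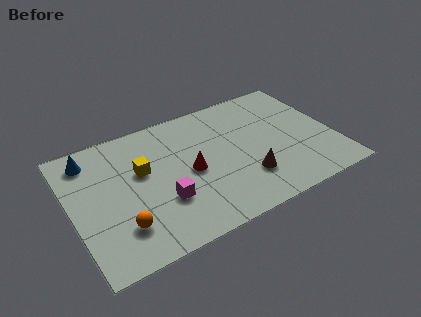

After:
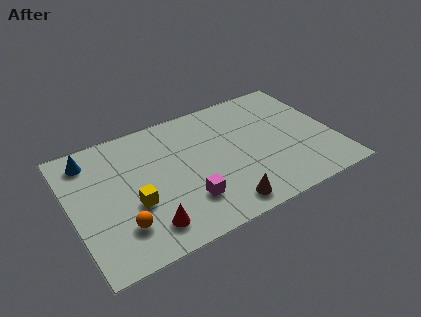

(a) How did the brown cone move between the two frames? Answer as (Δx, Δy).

(-1.3, -1.1)

From the two frames, the brown cone sits at roughly (7.8, 2.1) before and (6.5, 1.0) after.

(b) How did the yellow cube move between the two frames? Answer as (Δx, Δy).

(-0.6, -1.7)

The yellow cube was at about (3.3, 4.6) and moved to about (2.7, 2.9).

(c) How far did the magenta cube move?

1.1

The magenta cube moved from about (4.0, 2.5) to (5.0, 2.0), a distance of √(1.0² + 0.5²) ≈ 1.1.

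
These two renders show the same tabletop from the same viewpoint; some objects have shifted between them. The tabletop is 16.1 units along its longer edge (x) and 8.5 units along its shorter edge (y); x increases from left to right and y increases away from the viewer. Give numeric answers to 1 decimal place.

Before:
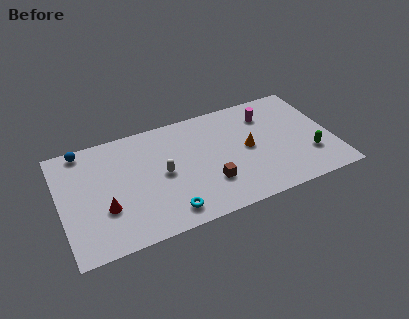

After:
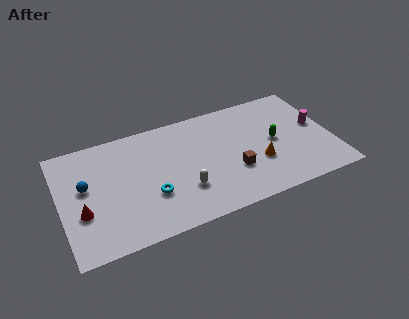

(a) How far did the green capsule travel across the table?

2.6

The green capsule moved from about (14.6, 2.5) to (12.7, 4.3), a distance of √(1.9² + 1.8²) ≈ 2.6.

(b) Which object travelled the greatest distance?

the magenta cylinder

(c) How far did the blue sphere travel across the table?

2.8

The blue sphere was near (1.6, 7.7) before and (1.5, 4.9) after, so it travelled √(0.1² + 2.8²) ≈ 2.8 units.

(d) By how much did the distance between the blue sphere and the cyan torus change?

-3.6

The distance was about 7.8 in the first image and 4.2 in the second, so they moved 3.6 units closer together.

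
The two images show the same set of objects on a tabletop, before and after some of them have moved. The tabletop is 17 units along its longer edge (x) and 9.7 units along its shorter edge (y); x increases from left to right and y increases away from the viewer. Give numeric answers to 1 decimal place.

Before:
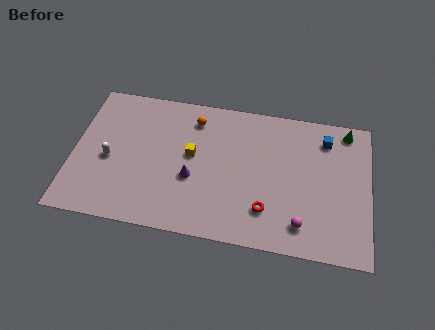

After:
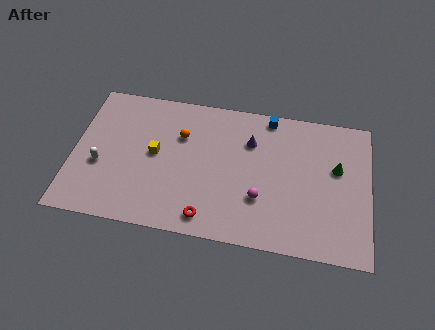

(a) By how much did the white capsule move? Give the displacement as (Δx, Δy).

(-0.5, -0.5)

The white capsule started near (2.1, 4.3) and ended near (1.6, 3.8).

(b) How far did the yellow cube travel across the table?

2.1

The yellow cube was near (6.8, 5.4) before and (4.7, 5.1) after, so it travelled √(2.1² + 0.3²) ≈ 2.1 units.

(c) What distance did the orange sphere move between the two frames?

1.5

The orange sphere moved from about (6.8, 7.9) to (6.1, 6.6), a distance of √(0.7² + 1.3²) ≈ 1.5.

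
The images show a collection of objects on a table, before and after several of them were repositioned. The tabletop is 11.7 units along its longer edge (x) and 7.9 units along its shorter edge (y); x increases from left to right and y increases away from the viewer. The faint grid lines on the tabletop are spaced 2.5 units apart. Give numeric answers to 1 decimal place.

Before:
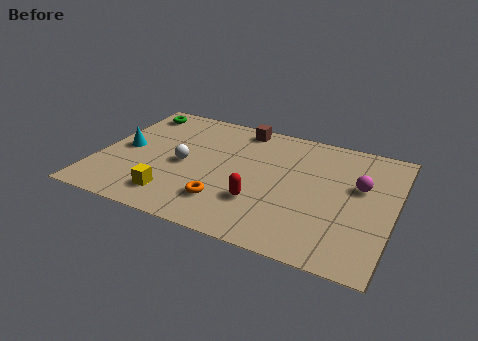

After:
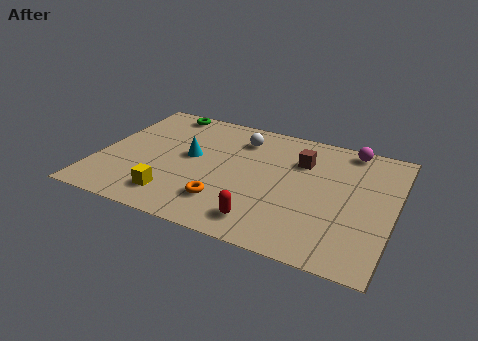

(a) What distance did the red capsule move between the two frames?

1.1

The red capsule was near (6.6, 2.4) before and (6.9, 1.3) after, so it travelled √(0.3² + 1.1²) ≈ 1.1 units.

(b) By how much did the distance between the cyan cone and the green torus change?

+0.4

The distance was about 2.8 in the first image and 3.2 in the second, so they moved 0.4 units further apart.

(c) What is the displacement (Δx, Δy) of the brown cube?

(2.6, -1.4)

From the two frames, the brown cube sits at roughly (5.3, 7.0) before and (7.9, 5.6) after.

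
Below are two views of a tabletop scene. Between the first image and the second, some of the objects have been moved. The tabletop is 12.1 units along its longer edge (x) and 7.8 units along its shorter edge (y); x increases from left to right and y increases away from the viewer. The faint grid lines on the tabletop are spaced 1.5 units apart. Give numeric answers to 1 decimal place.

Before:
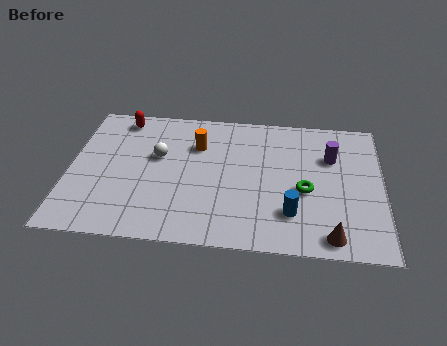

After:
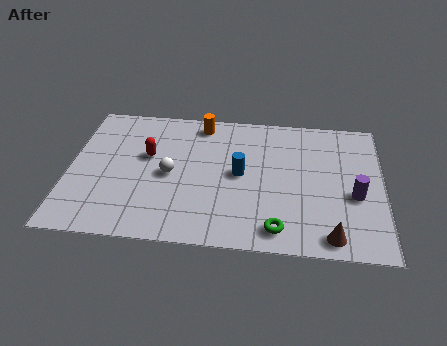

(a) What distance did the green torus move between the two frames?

2.4

The green torus was near (9.1, 3.3) before and (8.1, 1.1) after, so it travelled √(1.0² + 2.2²) ≈ 2.4 units.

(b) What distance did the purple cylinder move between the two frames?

2.3

From (10.1, 5.3) to (11.0, 3.2), the purple cylinder covered √(0.9² + 2.1²) ≈ 2.3 units.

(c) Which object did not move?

the brown cone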